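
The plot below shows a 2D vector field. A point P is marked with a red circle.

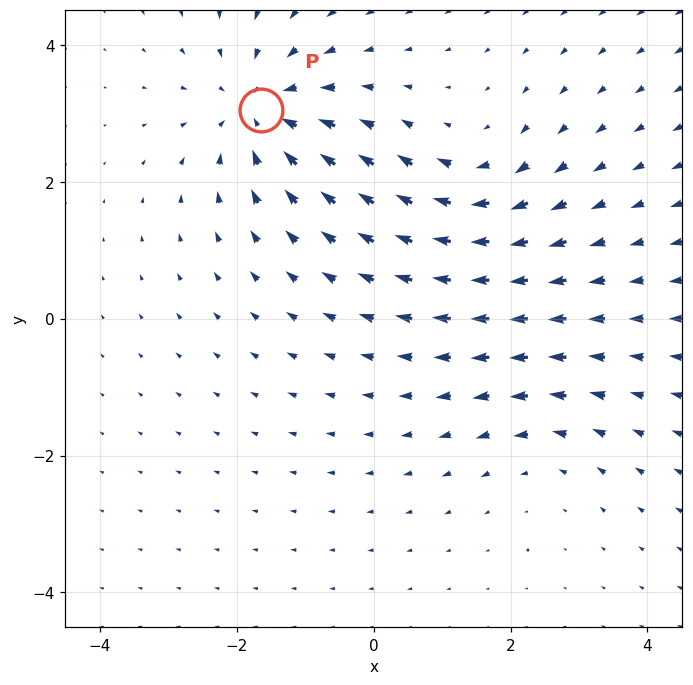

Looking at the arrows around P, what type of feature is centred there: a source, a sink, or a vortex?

At P (-1.6, 3.0) the arrows converge inward. Divergence about -5, curl ≈0 — negative divergence with near-zero curl is a sink.

sink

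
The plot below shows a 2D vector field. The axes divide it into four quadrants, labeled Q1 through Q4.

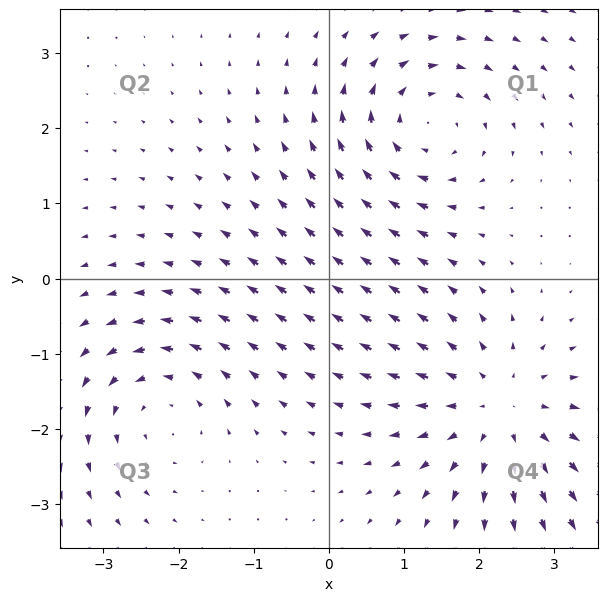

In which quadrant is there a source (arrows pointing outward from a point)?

The source sits at approximately (2.3, -1.7), which lies in quadrant Q4. The divergence there is about +3, positive as expected for a source.

Q4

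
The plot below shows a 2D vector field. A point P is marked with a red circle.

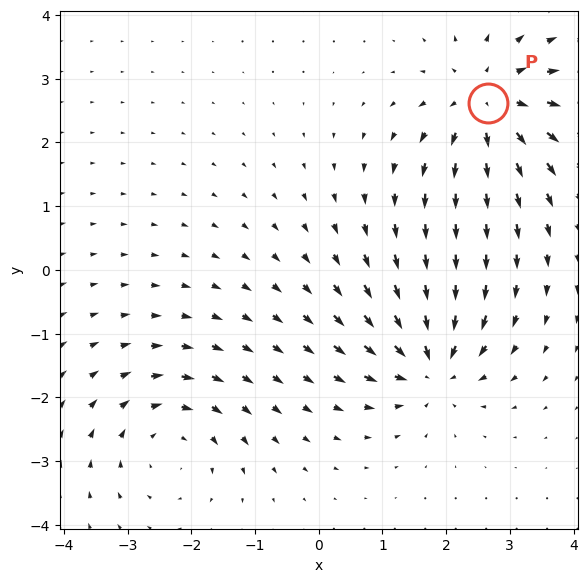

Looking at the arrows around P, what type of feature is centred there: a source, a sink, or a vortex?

At P (2.7, 2.6) the arrows spread outward. Divergence about +6, curl ≈0 — positive divergence with near-zero curl is a source.

source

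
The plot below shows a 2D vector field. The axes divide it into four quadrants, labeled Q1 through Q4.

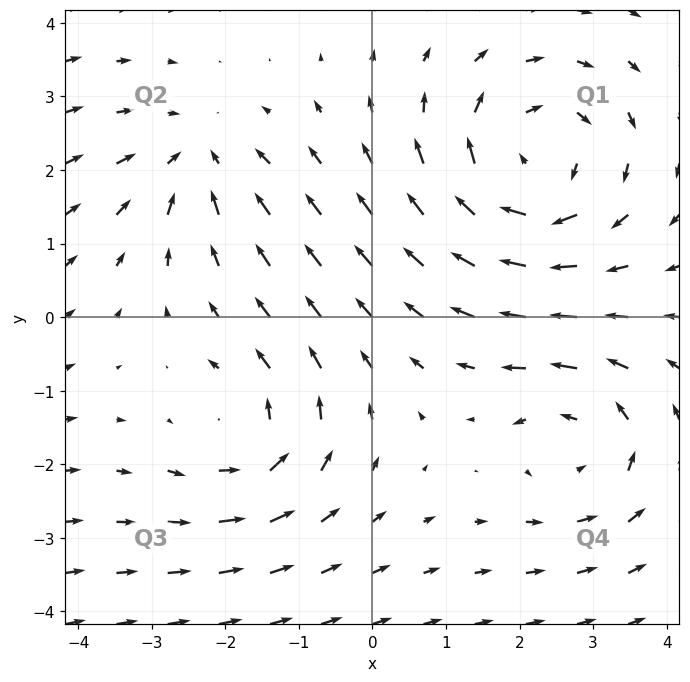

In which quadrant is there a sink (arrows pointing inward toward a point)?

Q2

The sink sits at approximately (-2.4, 2.2), which lies in quadrant Q2. The divergence there is about -3, negative as expected for a sink.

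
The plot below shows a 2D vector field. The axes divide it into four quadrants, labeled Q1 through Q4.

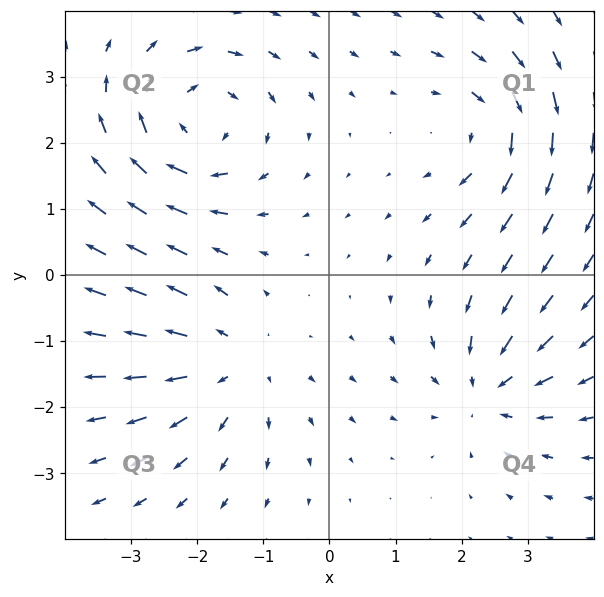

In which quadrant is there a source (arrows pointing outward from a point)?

The source sits at approximately (-1.5, -1.4), which lies in quadrant Q3. The divergence there is about +3, positive as expected for a source.

Q3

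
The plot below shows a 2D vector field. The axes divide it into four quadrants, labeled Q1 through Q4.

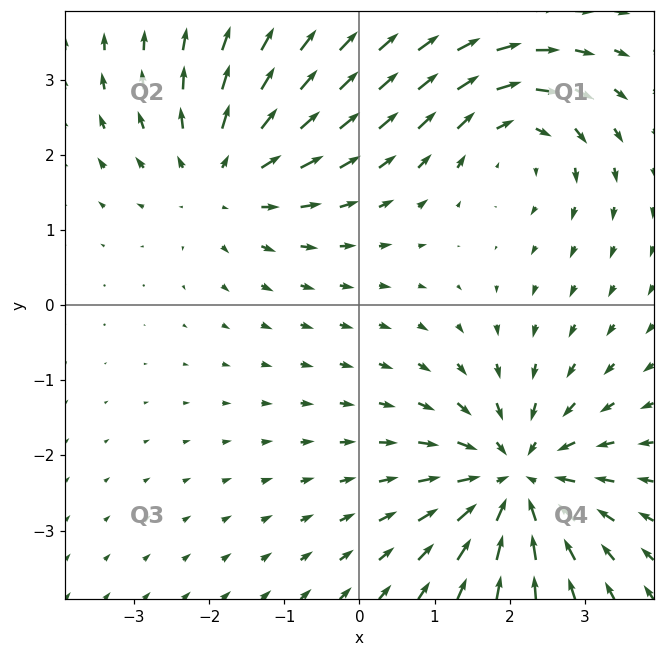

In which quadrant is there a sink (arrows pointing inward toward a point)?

Q4

The sink sits at approximately (2.1, -2.3), which lies in quadrant Q4. The divergence there is about -5, negative as expected for a sink.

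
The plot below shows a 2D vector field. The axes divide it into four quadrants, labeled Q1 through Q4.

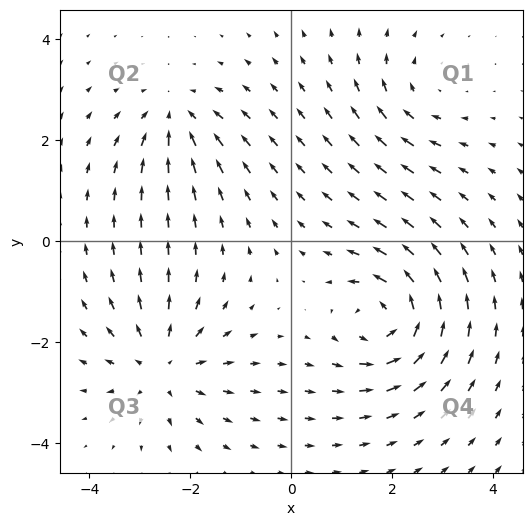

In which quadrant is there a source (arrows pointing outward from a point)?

Q3

The source sits at approximately (-2.6, -2.5), which lies in quadrant Q3. The divergence there is about +4, positive as expected for a source.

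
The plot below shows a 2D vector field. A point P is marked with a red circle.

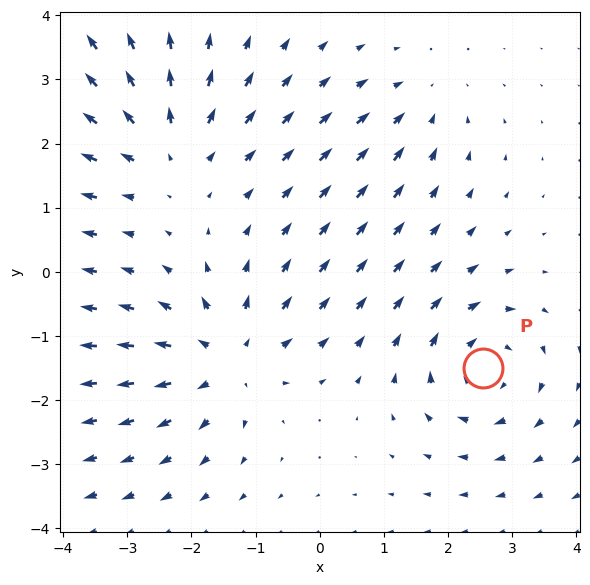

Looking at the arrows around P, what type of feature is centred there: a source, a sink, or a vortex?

At P (2.5, -1.5) the arrows circulate clockwise. Divergence ≈0, curl about -5 — near-zero divergence with nonzero curl is a vortex.

vortex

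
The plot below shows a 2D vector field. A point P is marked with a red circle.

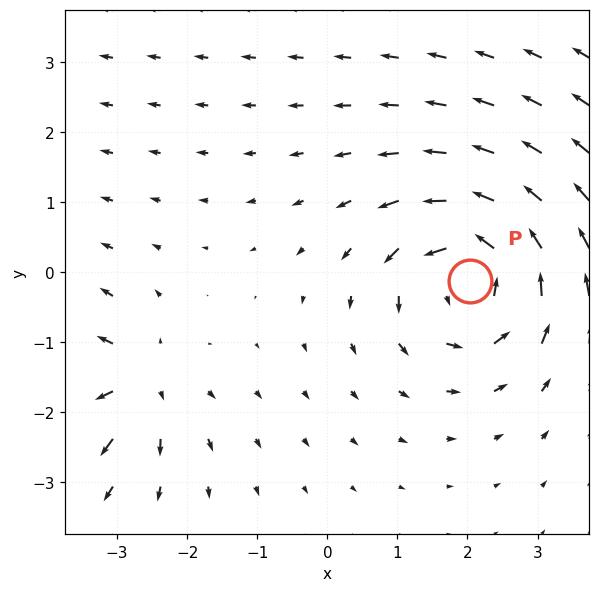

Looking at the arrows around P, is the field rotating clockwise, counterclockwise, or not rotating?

counterclockwise

Near P at (2.0, -0.1) the arrows circulate counterclockwise. The curl (z-component) there is about +6; positive curl means counterclockwise rotation.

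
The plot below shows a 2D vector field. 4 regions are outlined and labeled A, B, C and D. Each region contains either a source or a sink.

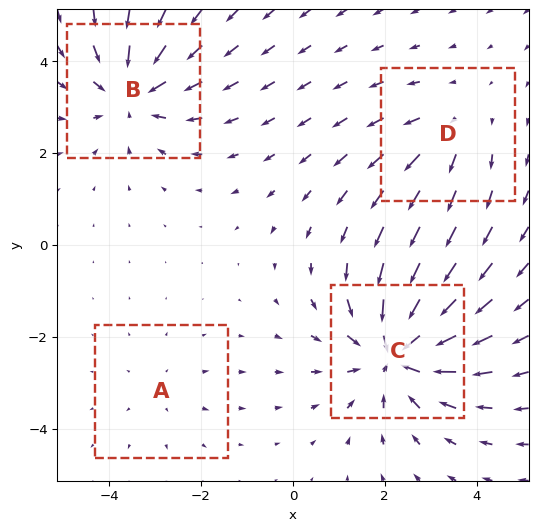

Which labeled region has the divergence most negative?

C

Divergence at each region's feature centre — A: about +2, B: about -5, C: about -6, D: about +3. Region C is most negative.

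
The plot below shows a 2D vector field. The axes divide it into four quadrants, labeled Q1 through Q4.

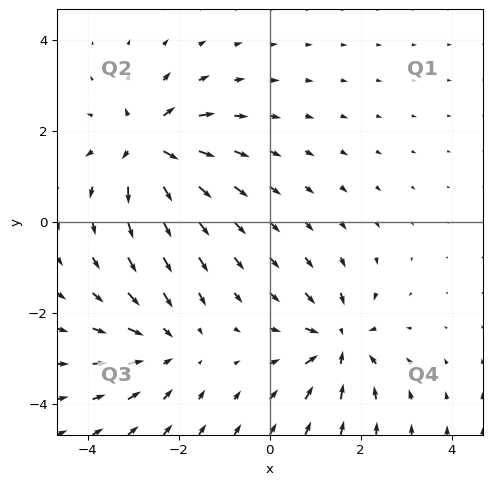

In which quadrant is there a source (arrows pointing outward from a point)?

The source sits at approximately (-2.7, 1.7), which lies in quadrant Q2. The divergence there is about +6, positive as expected for a source.

Q2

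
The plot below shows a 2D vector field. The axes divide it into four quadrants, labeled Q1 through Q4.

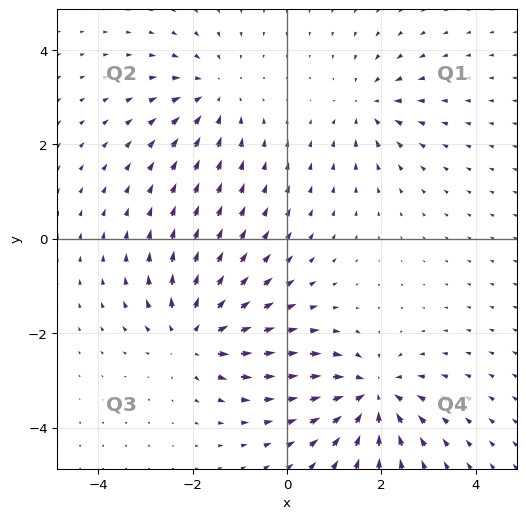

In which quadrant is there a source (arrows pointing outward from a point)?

Q3

The source sits at approximately (-2.0, -2.1), which lies in quadrant Q3. The divergence there is about +5, positive as expected for a source.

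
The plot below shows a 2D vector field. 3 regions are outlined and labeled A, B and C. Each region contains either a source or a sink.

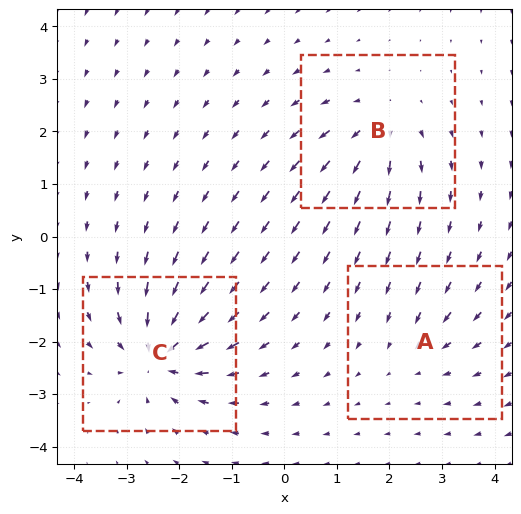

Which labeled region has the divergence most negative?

Divergence at each region's feature centre — A: about -2, B: about +4, C: about -6. Region C is most negative.

C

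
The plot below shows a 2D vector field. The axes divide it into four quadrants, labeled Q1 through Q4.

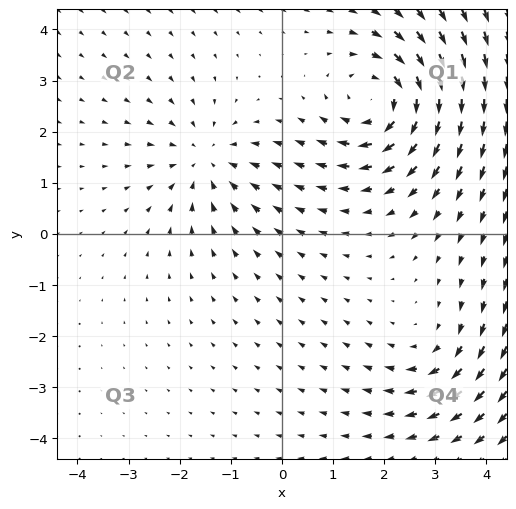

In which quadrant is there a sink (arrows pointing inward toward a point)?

Q2

The sink sits at approximately (-1.5, 1.4), which lies in quadrant Q2. The divergence there is about -3, negative as expected for a sink.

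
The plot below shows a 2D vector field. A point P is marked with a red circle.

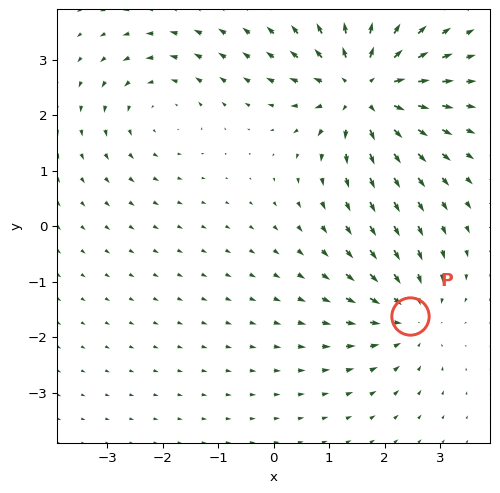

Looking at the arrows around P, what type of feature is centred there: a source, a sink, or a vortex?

At P (2.5, -1.6) the arrows converge inward. Divergence about -3, curl ≈0 — negative divergence with near-zero curl is a sink.

sink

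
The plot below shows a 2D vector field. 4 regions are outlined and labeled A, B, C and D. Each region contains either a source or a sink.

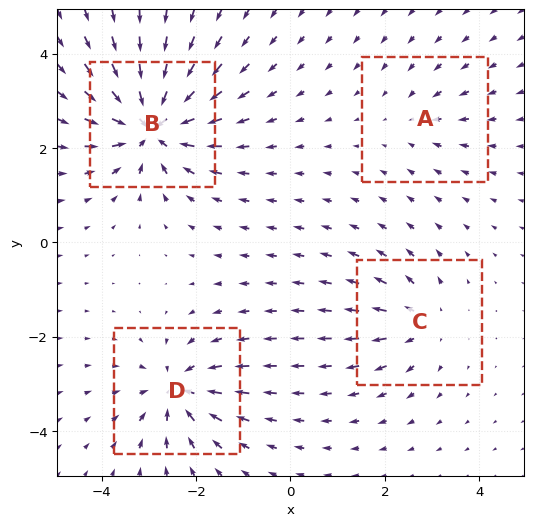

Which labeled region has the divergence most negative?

Divergence at each region's feature centre — A: about -2, B: about -9, C: about +4, D: about -6. Region B is most negative.

B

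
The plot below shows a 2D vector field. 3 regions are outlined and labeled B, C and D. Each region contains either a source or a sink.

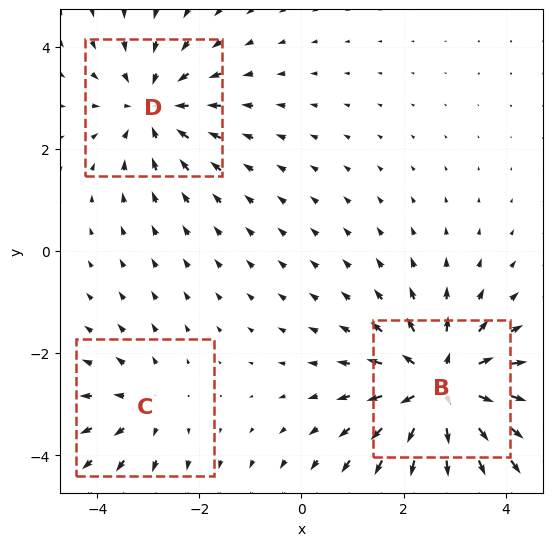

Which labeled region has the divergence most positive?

Divergence at each region's feature centre — B: about +5, C: about +2, D: about -3. Region B is most positive.

B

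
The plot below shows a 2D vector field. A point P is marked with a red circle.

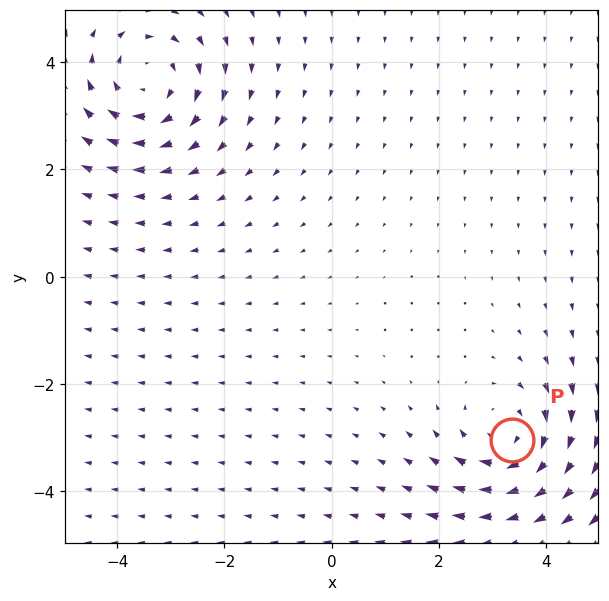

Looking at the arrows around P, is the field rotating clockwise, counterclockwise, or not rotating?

clockwise

Near P at (3.4, -3.0) the arrows circulate clockwise. The curl (z-component) there is about -4; negative curl means clockwise rotation.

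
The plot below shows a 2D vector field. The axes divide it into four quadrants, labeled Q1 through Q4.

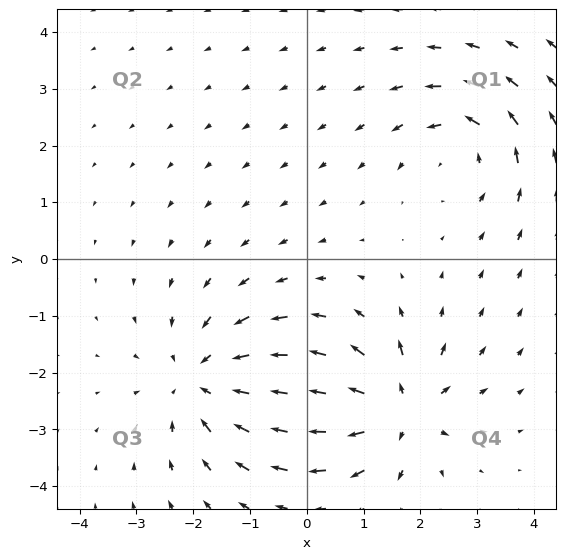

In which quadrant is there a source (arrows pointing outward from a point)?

Q4

The source sits at approximately (1.6, -2.6), which lies in quadrant Q4. The divergence there is about +5, positive as expected for a source.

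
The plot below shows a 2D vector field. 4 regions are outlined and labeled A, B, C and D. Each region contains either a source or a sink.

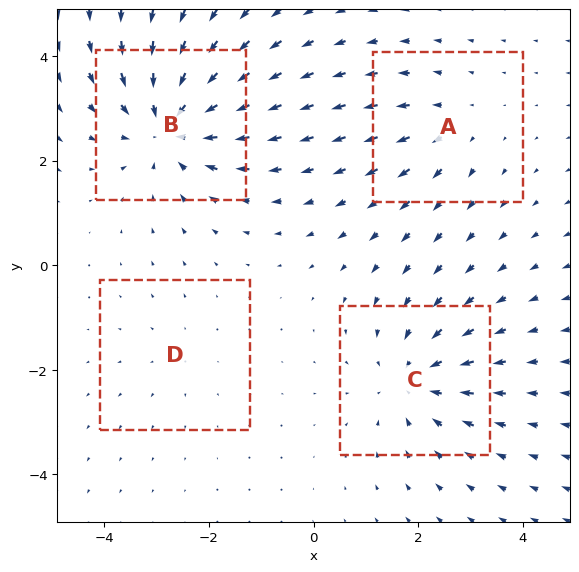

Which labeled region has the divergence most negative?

Divergence at each region's feature centre — A: about +3, B: about -6, C: about -4, D: about +2. Region B is most negative.

B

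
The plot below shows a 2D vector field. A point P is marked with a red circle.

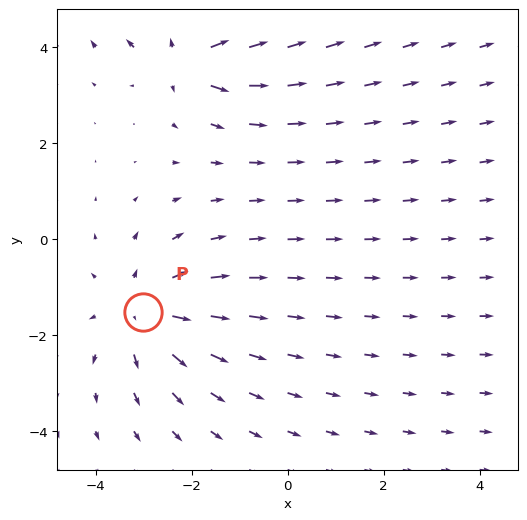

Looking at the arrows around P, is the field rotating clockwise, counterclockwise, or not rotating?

not rotating

Near P at (-3.0, -1.5) the arrows show no circulation. The curl there is ≈0.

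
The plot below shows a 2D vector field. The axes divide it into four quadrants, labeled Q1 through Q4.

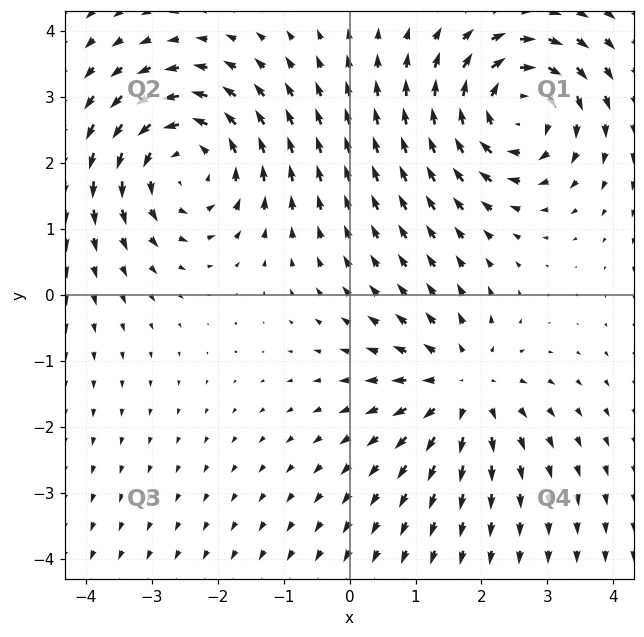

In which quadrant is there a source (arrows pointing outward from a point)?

Q4

The source sits at approximately (1.7, -1.4), which lies in quadrant Q4. The divergence there is about +4, positive as expected for a source.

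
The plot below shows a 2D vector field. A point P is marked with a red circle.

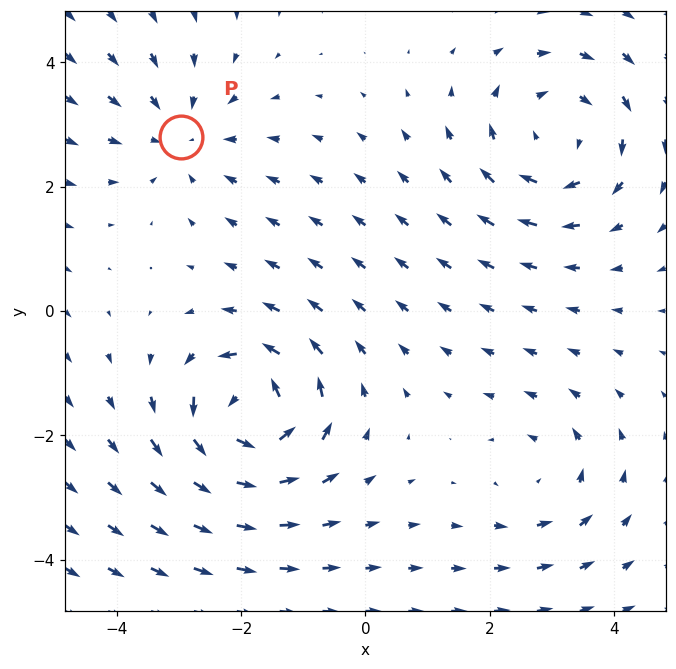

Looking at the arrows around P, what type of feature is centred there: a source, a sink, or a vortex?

At P (-3.0, 2.8) the arrows converge inward. Divergence about -3, curl ≈0 — negative divergence with near-zero curl is a sink.

sink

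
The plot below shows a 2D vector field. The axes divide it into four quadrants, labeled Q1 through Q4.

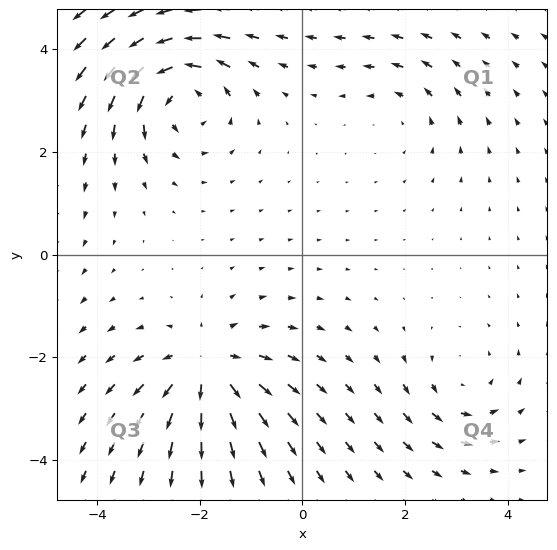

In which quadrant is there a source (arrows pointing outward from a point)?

The source sits at approximately (-1.9, -2.2), which lies in quadrant Q3. The divergence there is about +5, positive as expected for a source.

Q3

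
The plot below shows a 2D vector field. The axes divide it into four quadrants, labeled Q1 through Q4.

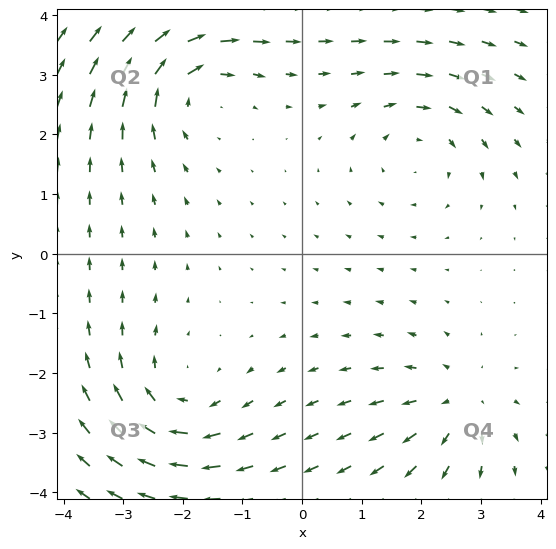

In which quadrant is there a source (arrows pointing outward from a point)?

The source sits at approximately (2.6, -2.5), which lies in quadrant Q4. The divergence there is about +4, positive as expected for a source.

Q4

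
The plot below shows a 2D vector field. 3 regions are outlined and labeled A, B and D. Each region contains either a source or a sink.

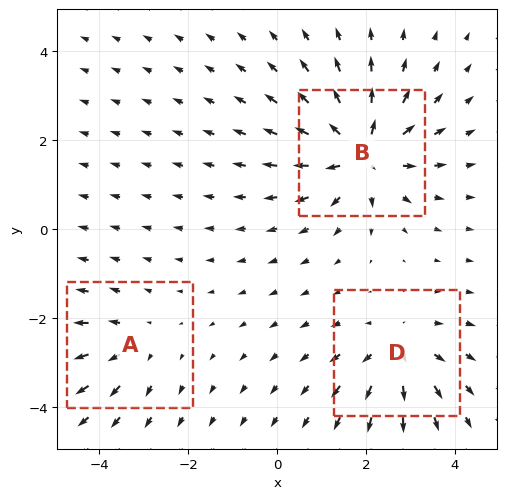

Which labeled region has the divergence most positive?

B

Divergence at each region's feature centre — A: about +2, B: about +5, D: about +3. Region B is most positive.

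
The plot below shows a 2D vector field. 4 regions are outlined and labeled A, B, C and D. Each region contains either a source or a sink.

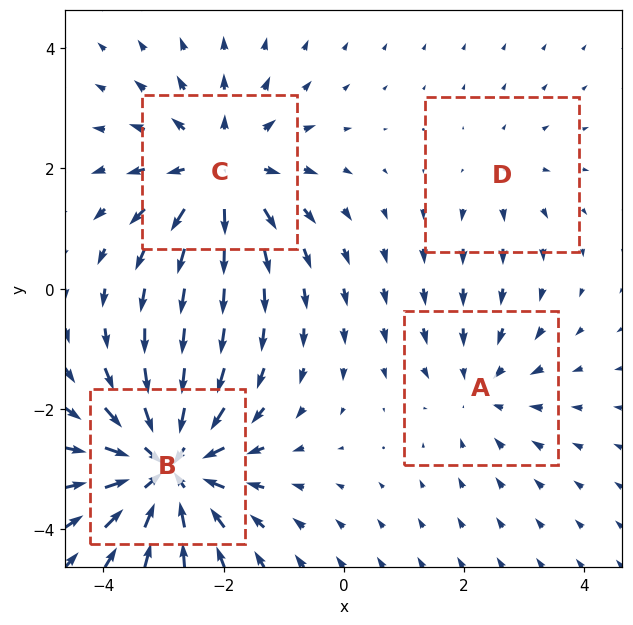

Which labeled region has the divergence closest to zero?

Divergence at each region's feature centre — A: about -3, B: about -6, C: about +5, D: about +2. Region D is closest to zero.

D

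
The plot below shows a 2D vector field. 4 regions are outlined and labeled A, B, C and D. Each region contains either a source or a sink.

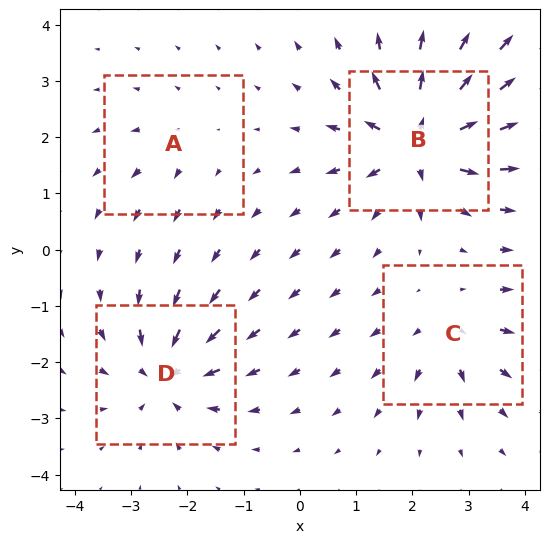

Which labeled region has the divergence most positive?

B

Divergence at each region's feature centre — A: about +2, B: about +9, C: about +4, D: about -6. Region B is most positive.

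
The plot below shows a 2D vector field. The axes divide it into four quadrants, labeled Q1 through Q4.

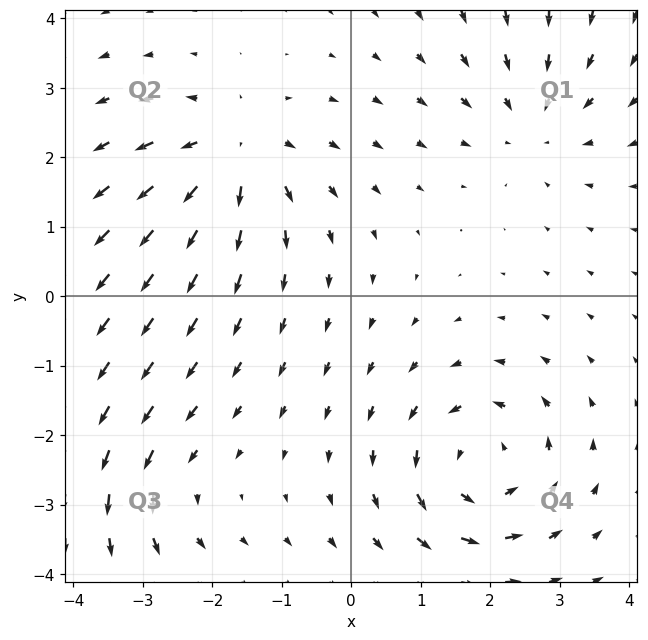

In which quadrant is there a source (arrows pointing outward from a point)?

The source sits at approximately (-1.7, 2.1), which lies in quadrant Q2. The divergence there is about +4, positive as expected for a source.

Q2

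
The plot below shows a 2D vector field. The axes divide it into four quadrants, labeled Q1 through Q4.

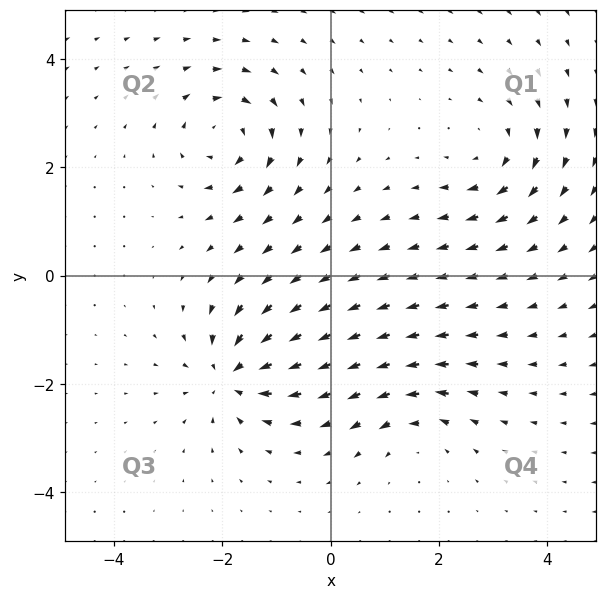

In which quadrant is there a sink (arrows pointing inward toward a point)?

Q3

The sink sits at approximately (-1.8, -1.8), which lies in quadrant Q3. The divergence there is about -7, negative as expected for a sink.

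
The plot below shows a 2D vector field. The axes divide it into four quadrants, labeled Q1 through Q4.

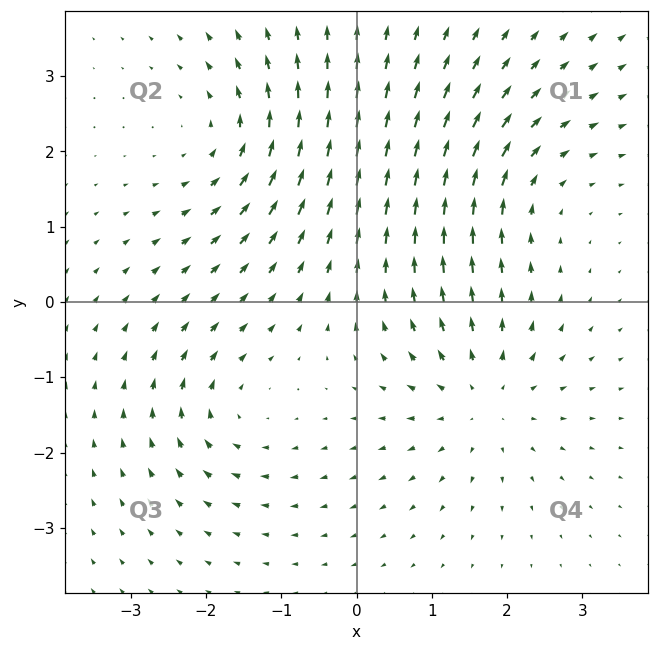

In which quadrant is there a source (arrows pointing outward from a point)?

Q4

The source sits at approximately (1.7, -1.3), which lies in quadrant Q4. The divergence there is about +4, positive as expected for a source.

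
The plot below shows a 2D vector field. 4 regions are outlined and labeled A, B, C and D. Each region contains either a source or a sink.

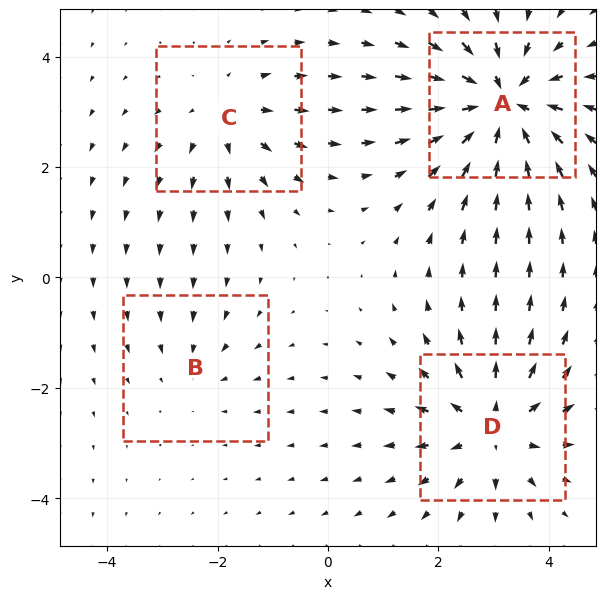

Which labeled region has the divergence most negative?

Divergence at each region's feature centre — A: about -7, B: about -2, C: about +3, D: about +5. Region A is most negative.

A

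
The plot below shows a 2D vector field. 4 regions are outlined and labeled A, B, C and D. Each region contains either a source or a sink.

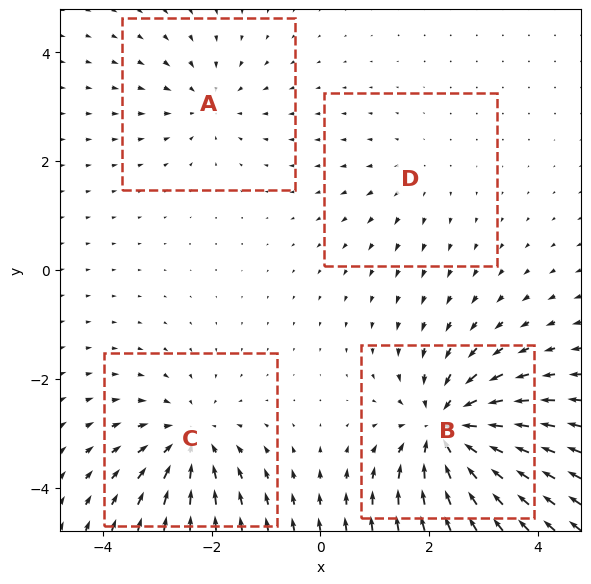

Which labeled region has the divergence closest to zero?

D

Divergence at each region's feature centre — A: about -3, B: about -8, C: about -5, D: about +2. Region D is closest to zero.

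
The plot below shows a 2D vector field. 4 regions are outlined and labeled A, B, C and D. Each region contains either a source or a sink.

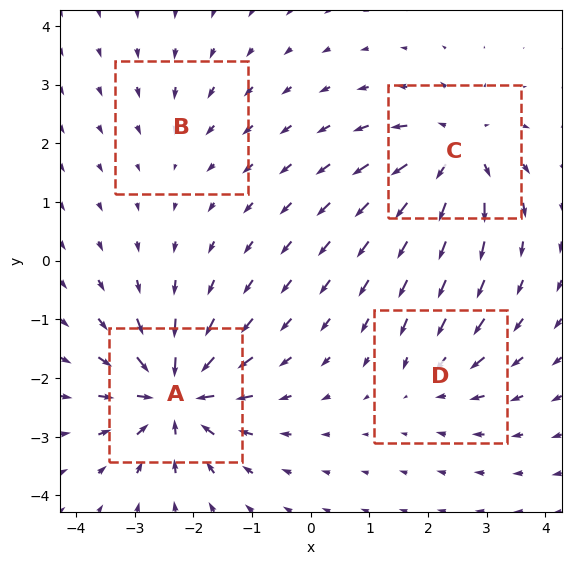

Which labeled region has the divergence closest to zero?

Divergence at each region's feature centre — A: about -9, B: about -2, C: about +7, D: about -4. Region B is closest to zero.

B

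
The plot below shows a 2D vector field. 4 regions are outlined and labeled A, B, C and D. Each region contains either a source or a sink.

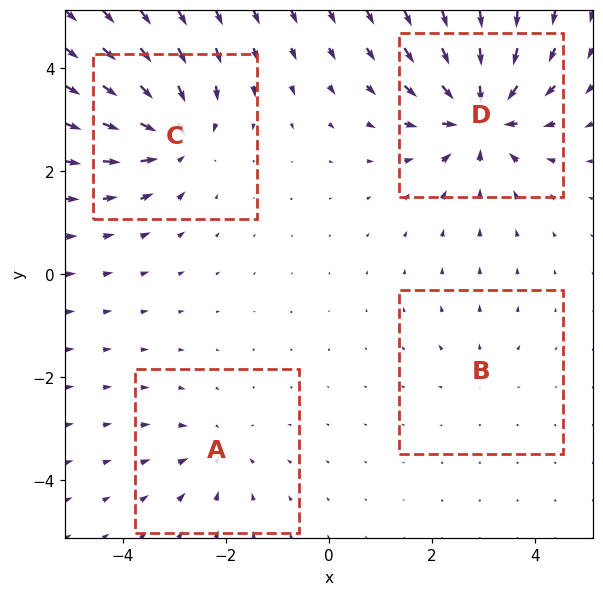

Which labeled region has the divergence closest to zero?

B

Divergence at each region's feature centre — A: about -4, B: about +2, C: about -6, D: about -8. Region B is closest to zero.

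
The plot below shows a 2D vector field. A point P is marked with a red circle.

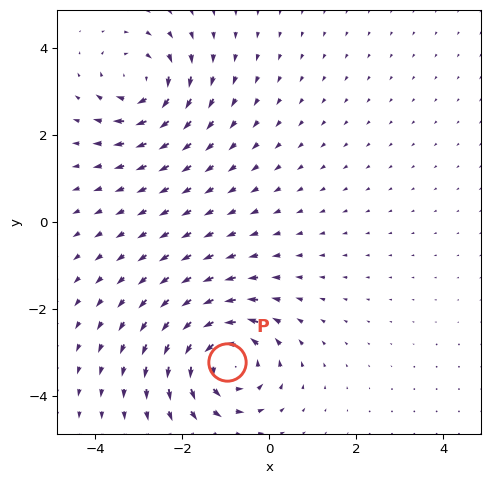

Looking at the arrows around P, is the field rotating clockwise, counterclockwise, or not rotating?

Near P at (-1.0, -3.2) the arrows circulate counterclockwise. The curl (z-component) there is about +5; positive curl means counterclockwise rotation.

counterclockwise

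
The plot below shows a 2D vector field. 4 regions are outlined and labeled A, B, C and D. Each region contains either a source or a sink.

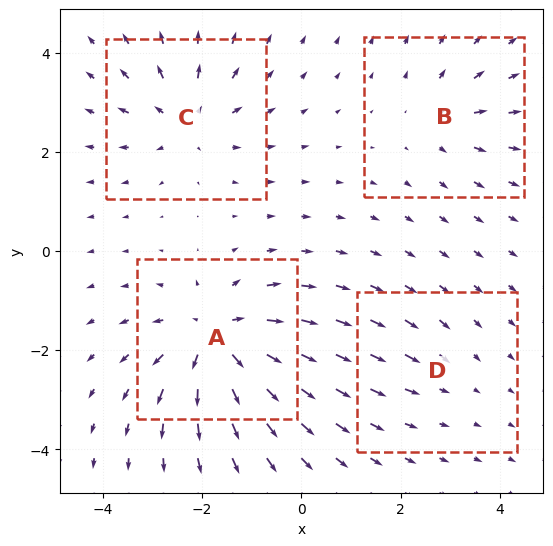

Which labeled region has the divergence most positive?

Divergence at each region's feature centre — A: about +8, B: about +3, C: about +5, D: about -2. Region A is most positive.

A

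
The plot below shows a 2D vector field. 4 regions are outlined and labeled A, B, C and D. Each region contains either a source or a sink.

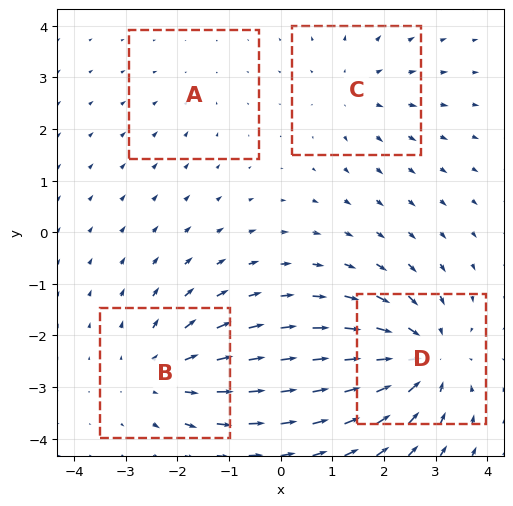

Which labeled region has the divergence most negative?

Divergence at each region's feature centre — A: about -2, B: about +4, C: about +3, D: about -6. Region D is most negative.

D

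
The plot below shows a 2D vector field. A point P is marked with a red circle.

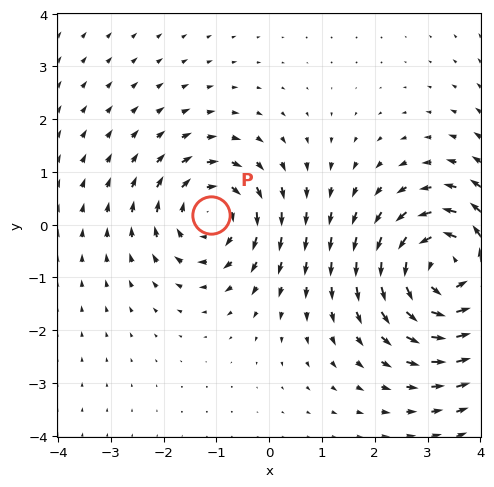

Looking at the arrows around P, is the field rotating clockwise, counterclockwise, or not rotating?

Near P at (-1.1, 0.2) the arrows circulate clockwise. The curl (z-component) there is about -3; negative curl means clockwise rotation.

clockwise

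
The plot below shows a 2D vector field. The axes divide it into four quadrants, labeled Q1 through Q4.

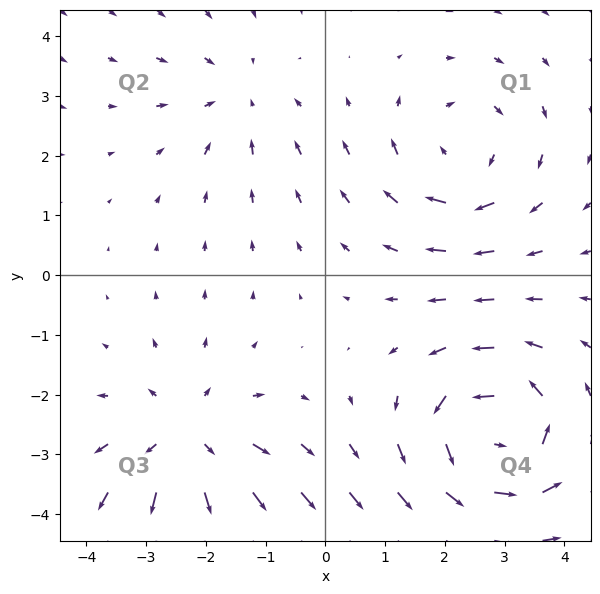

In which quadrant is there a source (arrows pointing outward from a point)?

The source sits at approximately (-2.3, -2.8), which lies in quadrant Q3. The divergence there is about +4, positive as expected for a source.

Q3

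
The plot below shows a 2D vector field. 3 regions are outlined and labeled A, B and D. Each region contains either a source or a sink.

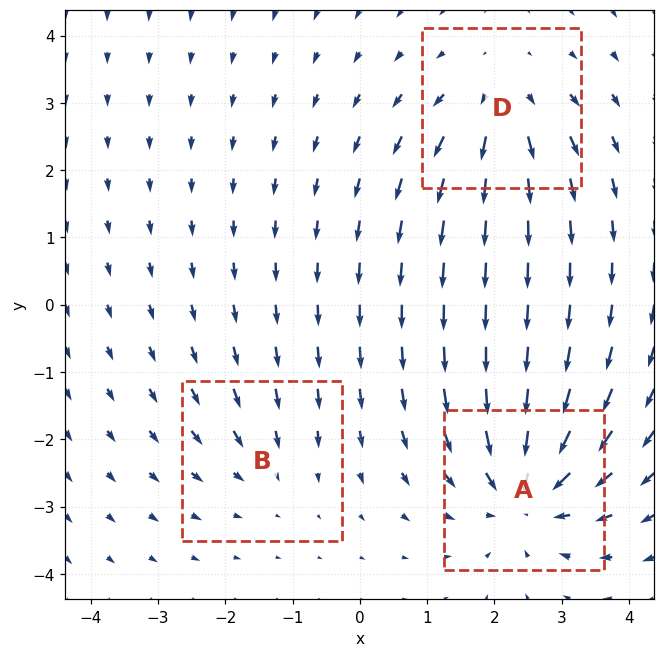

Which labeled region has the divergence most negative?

A

Divergence at each region's feature centre — A: about -5, B: about -2, D: about +3. Region A is most negative.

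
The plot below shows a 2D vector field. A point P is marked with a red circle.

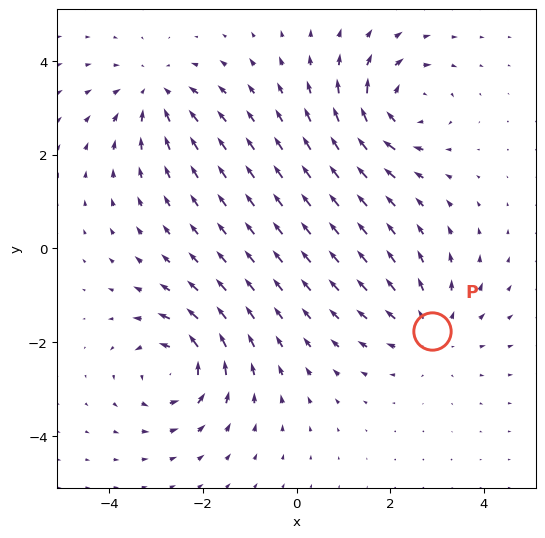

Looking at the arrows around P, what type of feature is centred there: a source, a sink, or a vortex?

At P (2.9, -1.8) the arrows spread outward. Divergence about +3, curl ≈0 — positive divergence with near-zero curl is a source.

source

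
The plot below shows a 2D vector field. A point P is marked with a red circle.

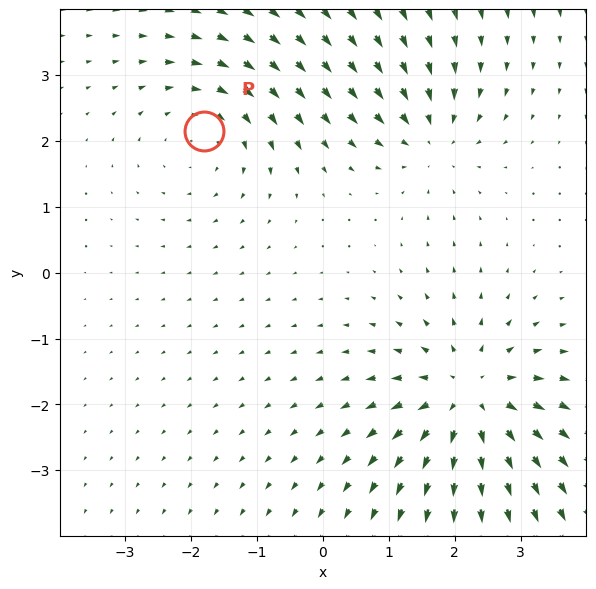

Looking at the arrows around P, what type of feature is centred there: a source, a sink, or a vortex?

At P (-1.8, 2.1) the arrows circulate clockwise. Divergence ≈0, curl about -3 — near-zero divergence with nonzero curl is a vortex.

vortex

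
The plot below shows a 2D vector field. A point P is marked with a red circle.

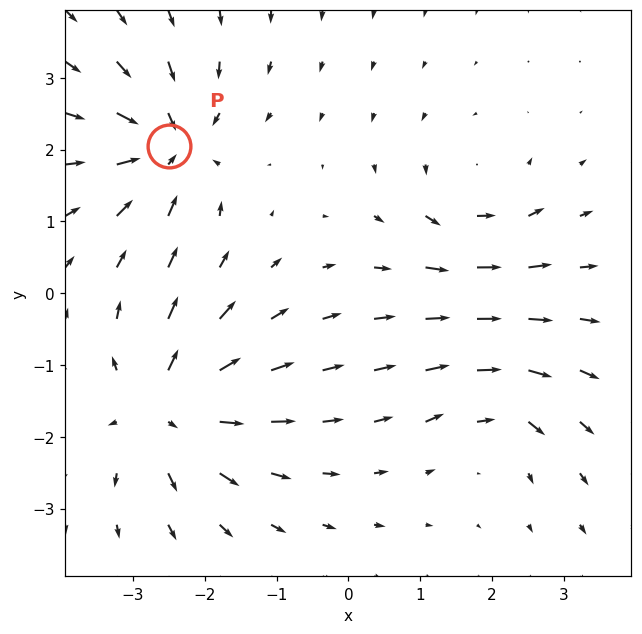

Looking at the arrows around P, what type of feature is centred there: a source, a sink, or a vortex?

At P (-2.5, 2.0) the arrows converge inward. Divergence about -6, curl ≈0 — negative divergence with near-zero curl is a sink.

sink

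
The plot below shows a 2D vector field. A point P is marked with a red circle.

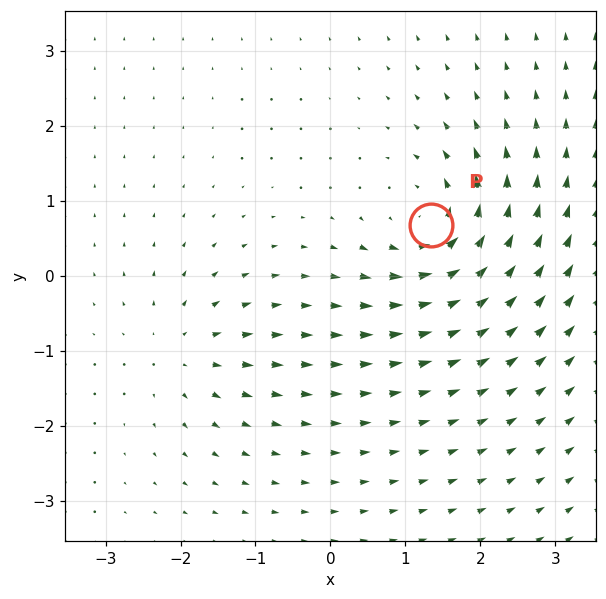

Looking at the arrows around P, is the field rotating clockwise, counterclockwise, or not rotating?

counterclockwise

Near P at (1.3, 0.7) the arrows circulate counterclockwise. The curl (z-component) there is about +6; positive curl means counterclockwise rotation.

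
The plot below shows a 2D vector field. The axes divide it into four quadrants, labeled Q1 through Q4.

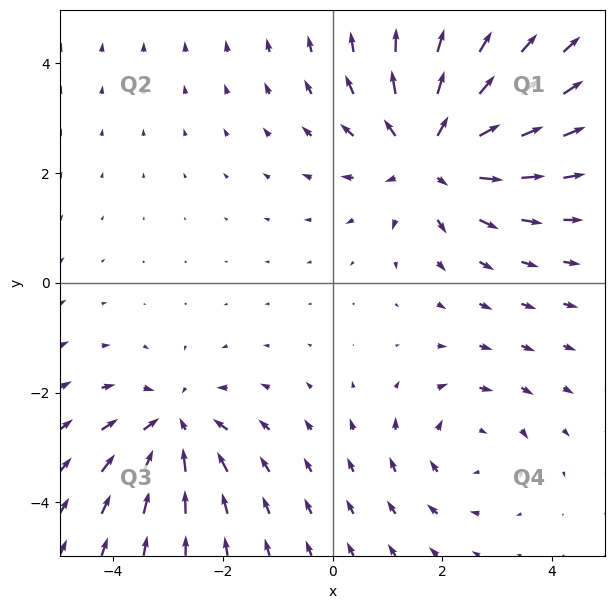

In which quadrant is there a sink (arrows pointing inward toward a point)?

The sink sits at approximately (-2.9, -2.6), which lies in quadrant Q3. The divergence there is about -4, negative as expected for a sink.

Q3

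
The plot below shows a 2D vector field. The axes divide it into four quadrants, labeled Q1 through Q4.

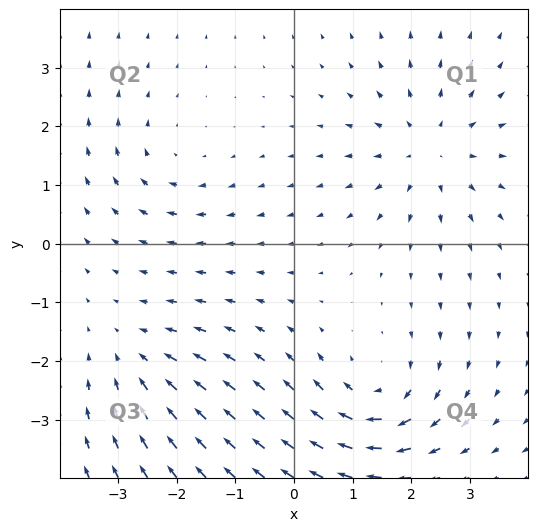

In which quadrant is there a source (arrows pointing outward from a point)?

The source sits at approximately (2.3, 1.6), which lies in quadrant Q1. The divergence there is about +4, positive as expected for a source.

Q1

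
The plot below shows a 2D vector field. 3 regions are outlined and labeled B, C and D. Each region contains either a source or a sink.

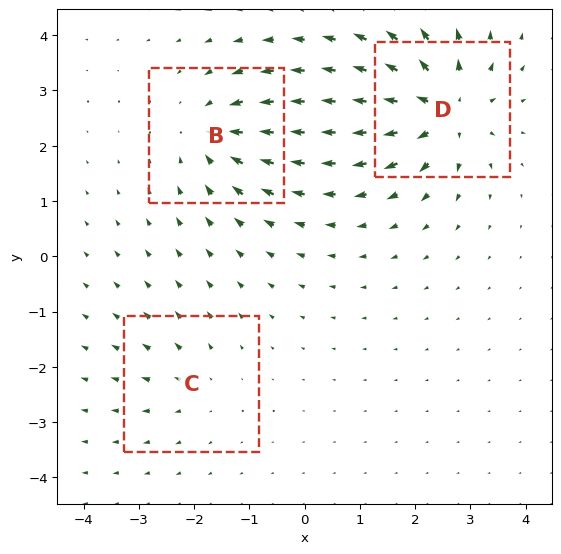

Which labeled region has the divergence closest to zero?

C

Divergence at each region's feature centre — B: about -4, C: about +2, D: about +6. Region C is closest to zero.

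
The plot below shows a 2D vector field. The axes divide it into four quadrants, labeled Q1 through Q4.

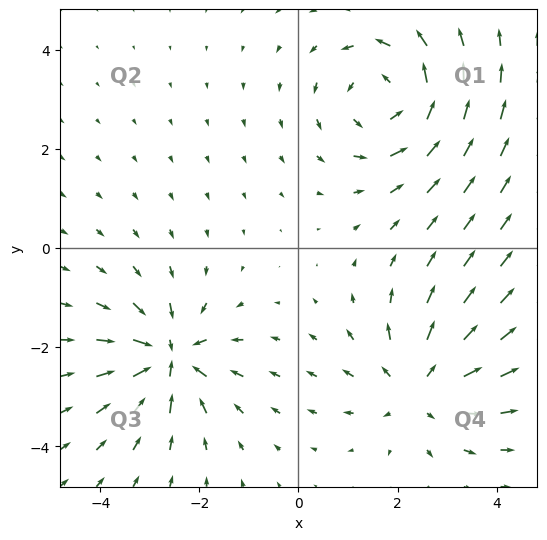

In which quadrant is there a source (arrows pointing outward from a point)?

Q4

The source sits at approximately (2.4, -2.8), which lies in quadrant Q4. The divergence there is about +4, positive as expected for a source.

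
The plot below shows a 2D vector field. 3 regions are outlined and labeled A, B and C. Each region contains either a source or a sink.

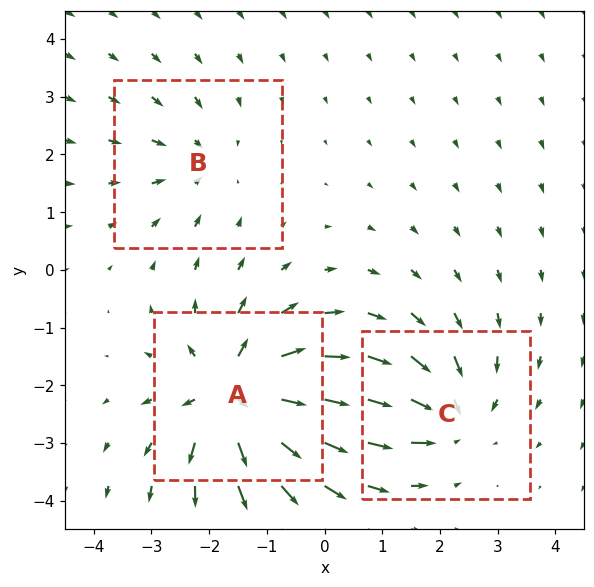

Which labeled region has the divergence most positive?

Divergence at each region's feature centre — A: about +5, B: about -2, C: about -4. Region A is most positive.

A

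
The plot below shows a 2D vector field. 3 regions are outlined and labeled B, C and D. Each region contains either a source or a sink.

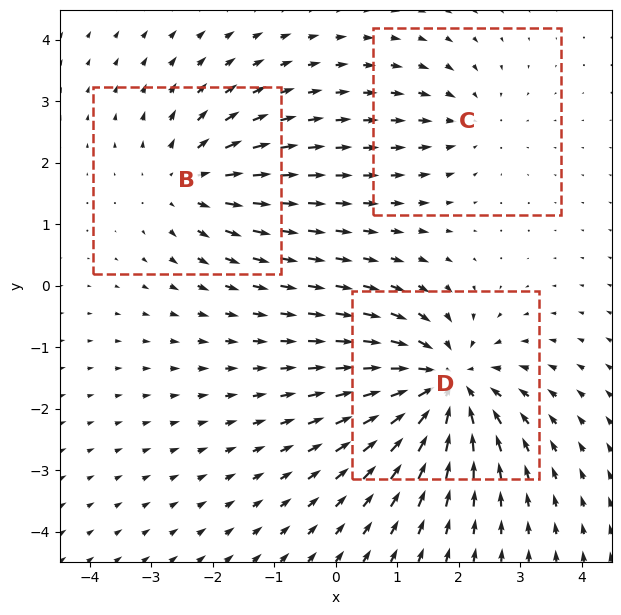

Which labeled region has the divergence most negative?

Divergence at each region's feature centre — B: about +3, C: about -2, D: about -5. Region D is most negative.

D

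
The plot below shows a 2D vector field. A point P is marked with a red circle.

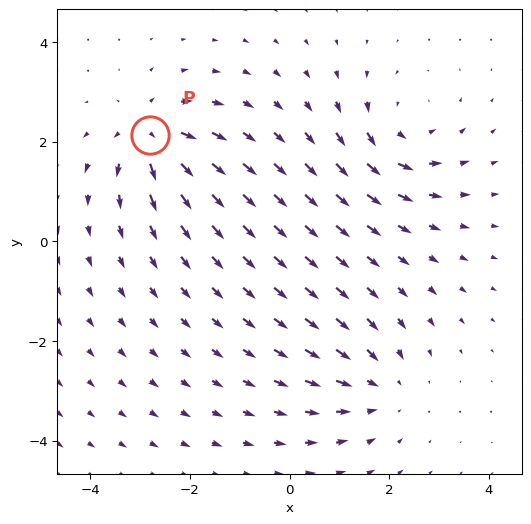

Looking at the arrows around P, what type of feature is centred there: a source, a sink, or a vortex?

source

At P (-2.8, 2.1) the arrows spread outward. Divergence about +5, curl ≈0 — positive divergence with near-zero curl is a source.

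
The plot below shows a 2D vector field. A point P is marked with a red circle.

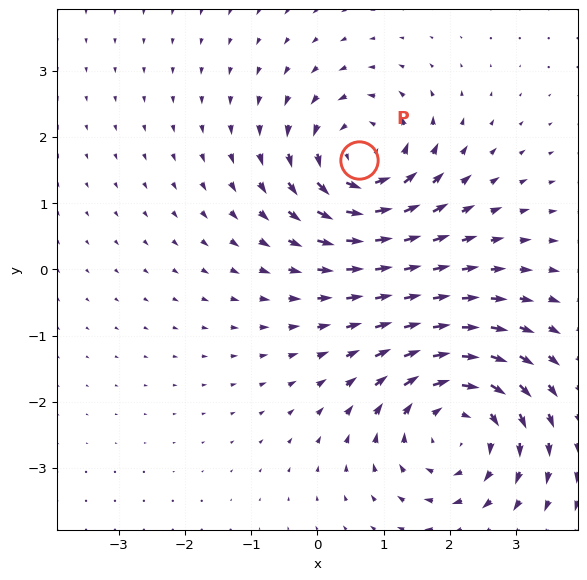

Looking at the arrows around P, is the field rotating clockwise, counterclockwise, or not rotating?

counterclockwise

Near P at (0.6, 1.7) the arrows circulate counterclockwise. The curl (z-component) there is about +5; positive curl means counterclockwise rotation.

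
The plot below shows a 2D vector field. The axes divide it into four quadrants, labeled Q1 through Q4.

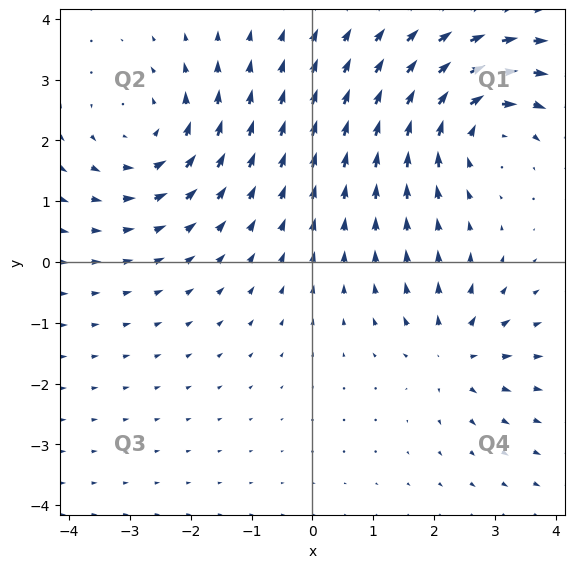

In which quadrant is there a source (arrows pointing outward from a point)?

The source sits at approximately (2.3, -1.5), which lies in quadrant Q4. The divergence there is about +4, positive as expected for a source.

Q4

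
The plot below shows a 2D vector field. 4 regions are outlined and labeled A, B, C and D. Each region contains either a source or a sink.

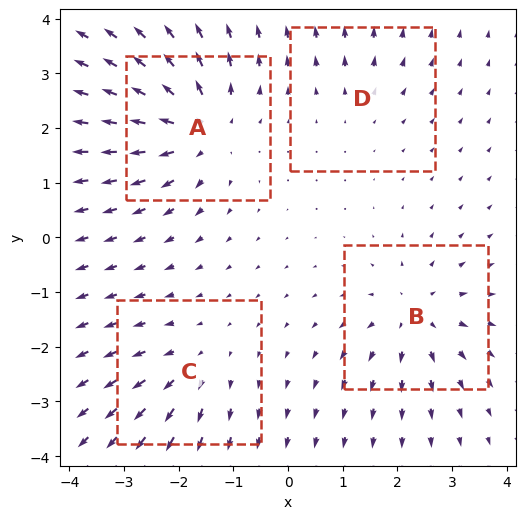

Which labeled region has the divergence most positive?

A

Divergence at each region's feature centre — A: about +7, B: about +5, C: about +4, D: about +2. Region A is most positive.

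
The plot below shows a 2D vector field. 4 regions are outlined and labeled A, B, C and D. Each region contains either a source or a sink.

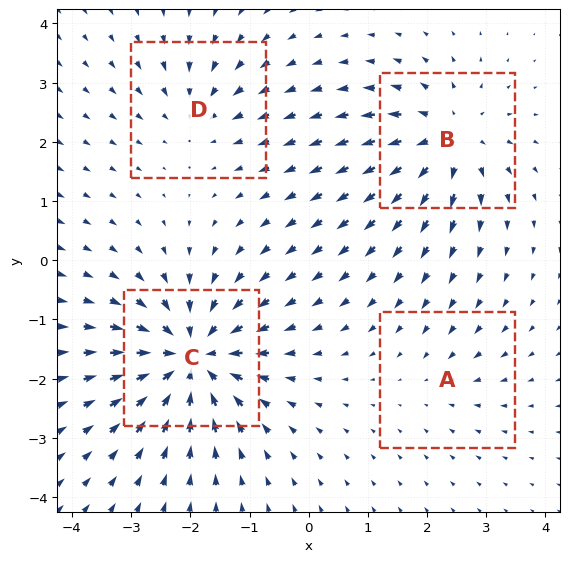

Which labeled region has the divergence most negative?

C

Divergence at each region's feature centre — A: about -2, B: about +6, C: about -8, D: about -4. Region C is most negative.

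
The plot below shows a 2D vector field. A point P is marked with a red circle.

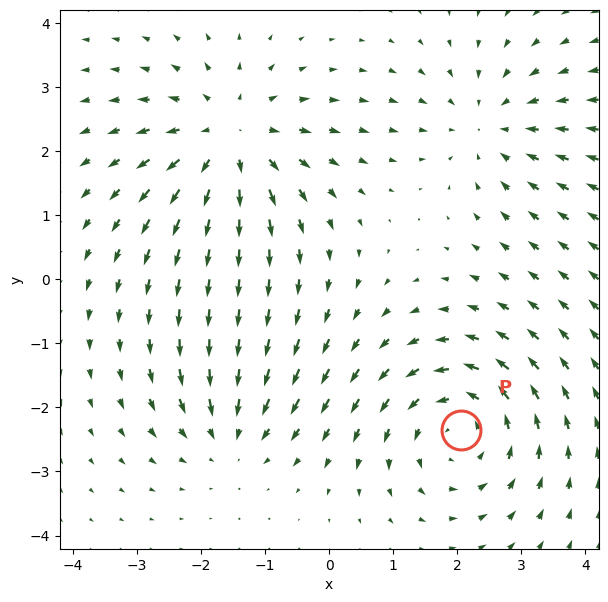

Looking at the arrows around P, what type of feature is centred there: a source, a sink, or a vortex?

vortex

At P (2.1, -2.4) the arrows circulate counterclockwise. Divergence ≈0, curl about +4 — near-zero divergence with nonzero curl is a vortex.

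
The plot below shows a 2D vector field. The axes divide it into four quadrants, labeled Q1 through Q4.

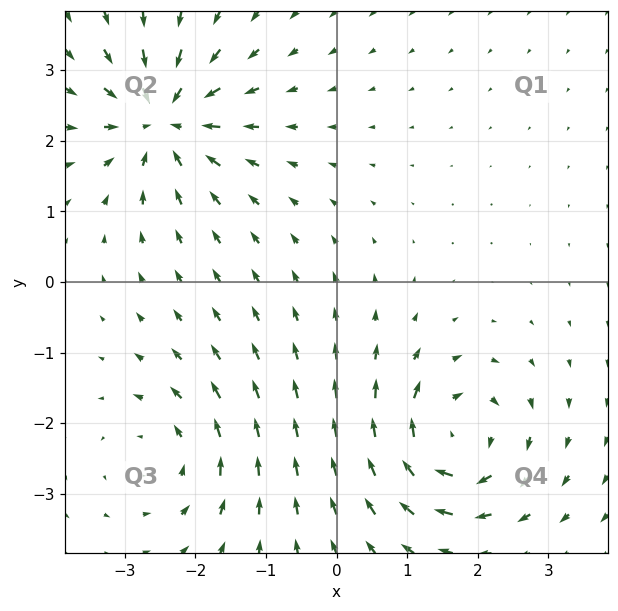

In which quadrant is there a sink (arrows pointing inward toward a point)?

Q2

The sink sits at approximately (-2.5, 2.3), which lies in quadrant Q2. The divergence there is about -6, negative as expected for a sink.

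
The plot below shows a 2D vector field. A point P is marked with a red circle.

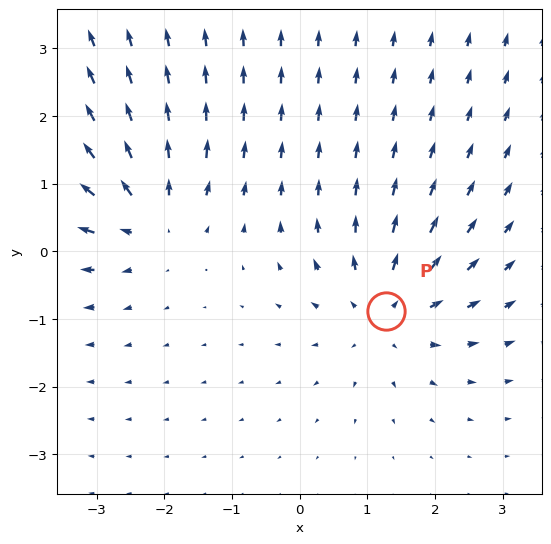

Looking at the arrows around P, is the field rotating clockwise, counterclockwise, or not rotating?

Near P at (1.3, -0.9) the arrows show no circulation. The curl there is ≈0.

not rotating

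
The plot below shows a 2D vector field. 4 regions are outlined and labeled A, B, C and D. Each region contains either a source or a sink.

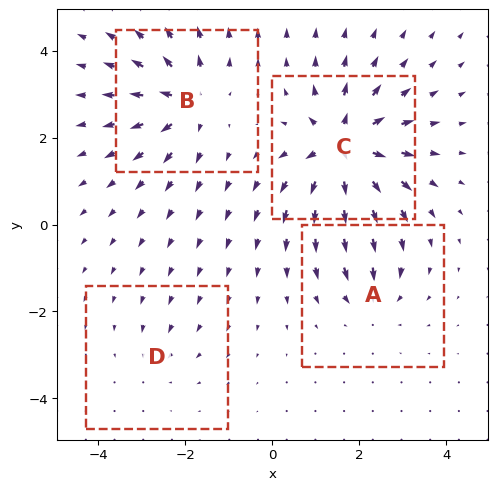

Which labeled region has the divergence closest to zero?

D

Divergence at each region's feature centre — A: about -4, B: about +6, C: about +9, D: about -2. Region D is closest to zero.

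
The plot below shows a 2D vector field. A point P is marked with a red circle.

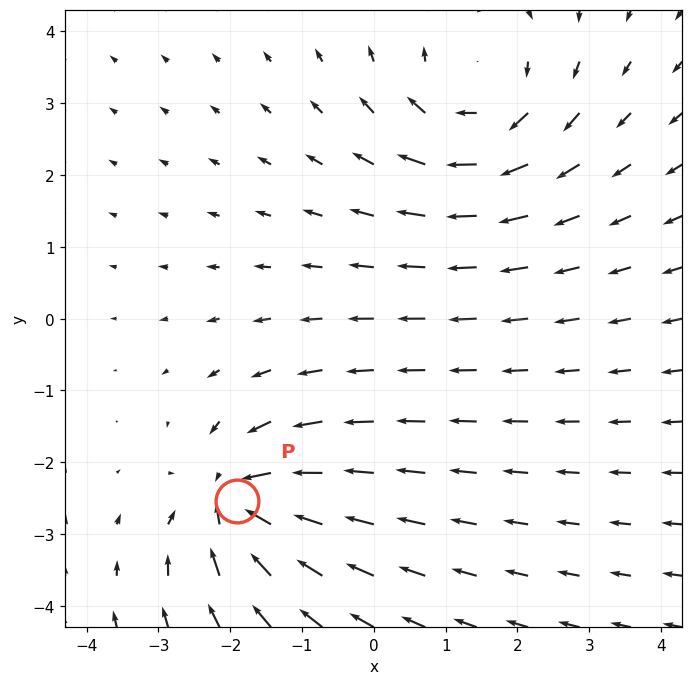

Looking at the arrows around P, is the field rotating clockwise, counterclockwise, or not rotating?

not rotating

Near P at (-1.9, -2.5) the arrows show no circulation. The curl there is ≈0.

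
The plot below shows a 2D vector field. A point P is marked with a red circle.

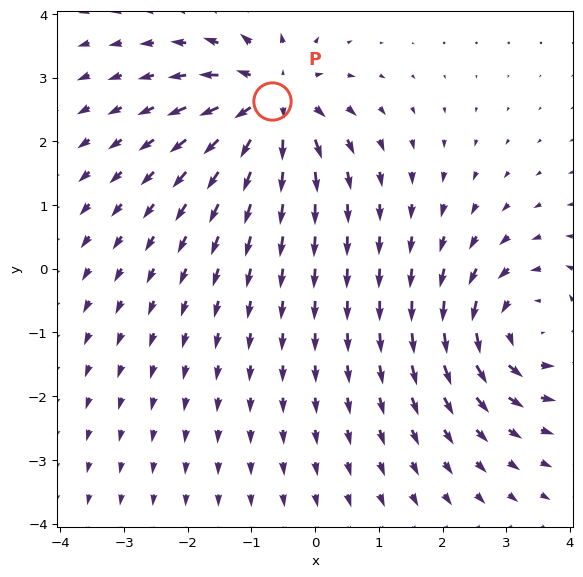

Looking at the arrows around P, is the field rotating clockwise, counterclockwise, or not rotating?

not rotating

Near P at (-0.7, 2.6) the arrows show no circulation. The curl there is ≈0.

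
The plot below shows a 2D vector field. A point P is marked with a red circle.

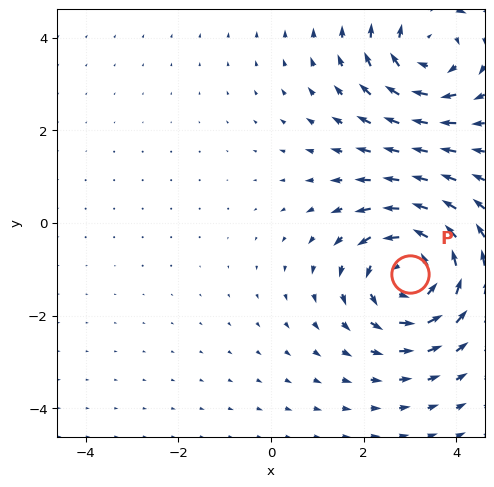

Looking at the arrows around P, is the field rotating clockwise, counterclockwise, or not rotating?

Near P at (3.0, -1.1) the arrows circulate counterclockwise. The curl (z-component) there is about +4; positive curl means counterclockwise rotation.

counterclockwise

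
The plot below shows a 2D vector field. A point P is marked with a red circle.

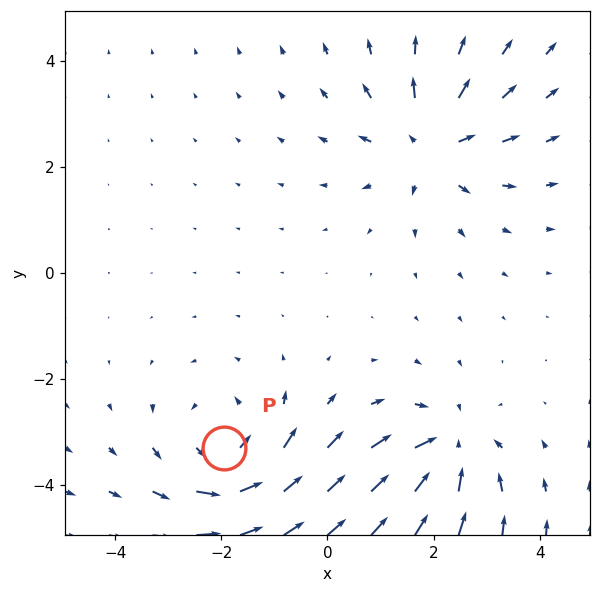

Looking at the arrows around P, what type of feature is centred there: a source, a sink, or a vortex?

vortex

At P (-1.9, -3.3) the arrows circulate counterclockwise. Divergence ≈0, curl about +4 — near-zero divergence with nonzero curl is a vortex.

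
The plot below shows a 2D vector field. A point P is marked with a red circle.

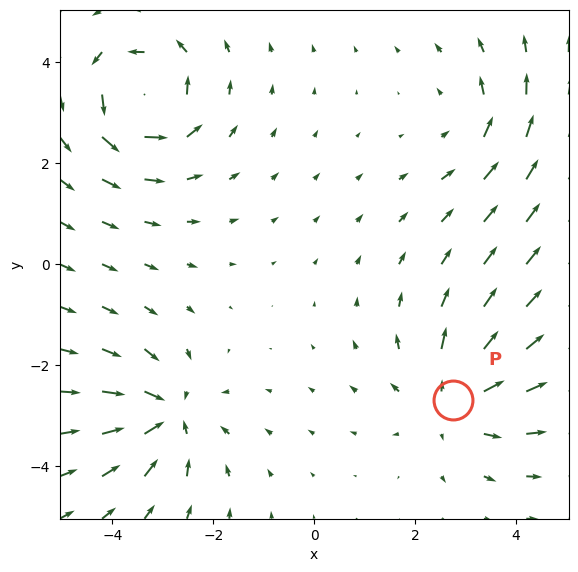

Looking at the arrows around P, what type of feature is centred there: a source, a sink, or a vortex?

source

At P (2.7, -2.7) the arrows spread outward. Divergence about +4, curl ≈0 — positive divergence with near-zero curl is a source.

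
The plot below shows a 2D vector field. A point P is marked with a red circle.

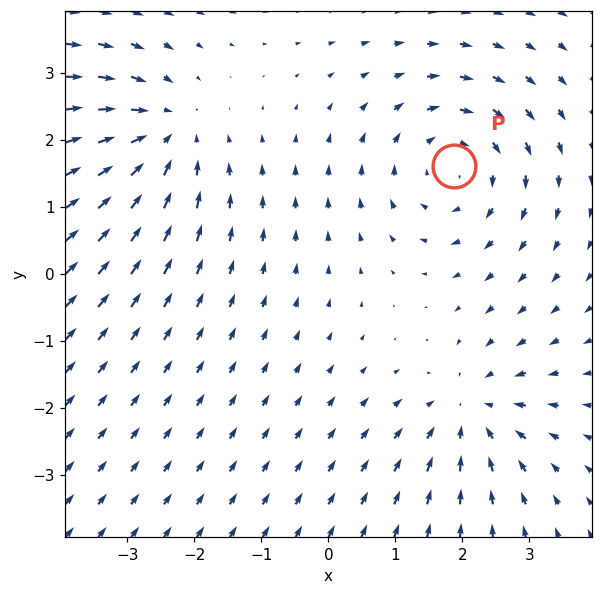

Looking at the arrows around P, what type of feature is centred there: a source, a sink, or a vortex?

vortex

At P (1.9, 1.6) the arrows circulate clockwise. Divergence ≈0, curl about -4 — near-zero divergence with nonzero curl is a vortex.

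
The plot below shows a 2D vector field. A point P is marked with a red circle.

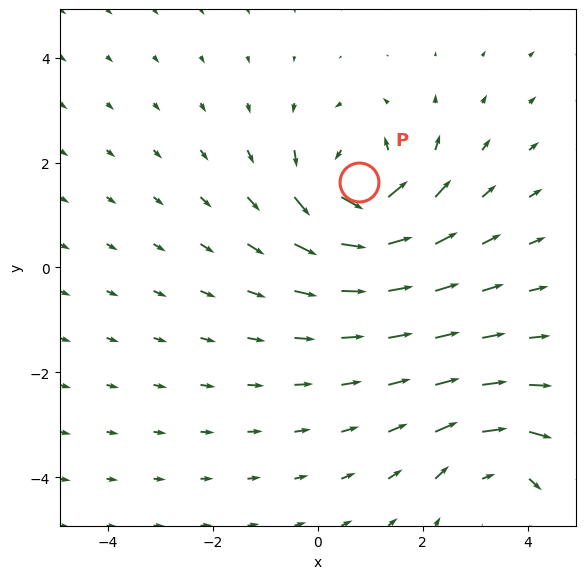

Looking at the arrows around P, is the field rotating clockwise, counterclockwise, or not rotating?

Near P at (0.8, 1.6) the arrows circulate counterclockwise. The curl (z-component) there is about +5; positive curl means counterclockwise rotation.

counterclockwise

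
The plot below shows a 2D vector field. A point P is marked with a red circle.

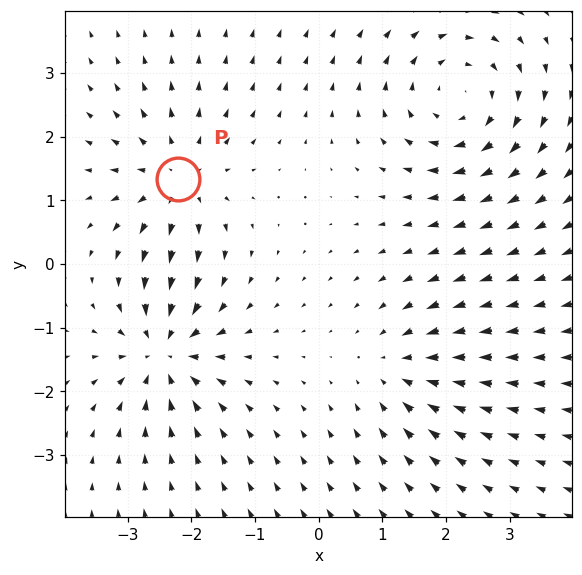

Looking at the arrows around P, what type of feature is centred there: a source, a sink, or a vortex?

source

At P (-2.2, 1.3) the arrows spread outward. Divergence about +4, curl ≈0 — positive divergence with near-zero curl is a source.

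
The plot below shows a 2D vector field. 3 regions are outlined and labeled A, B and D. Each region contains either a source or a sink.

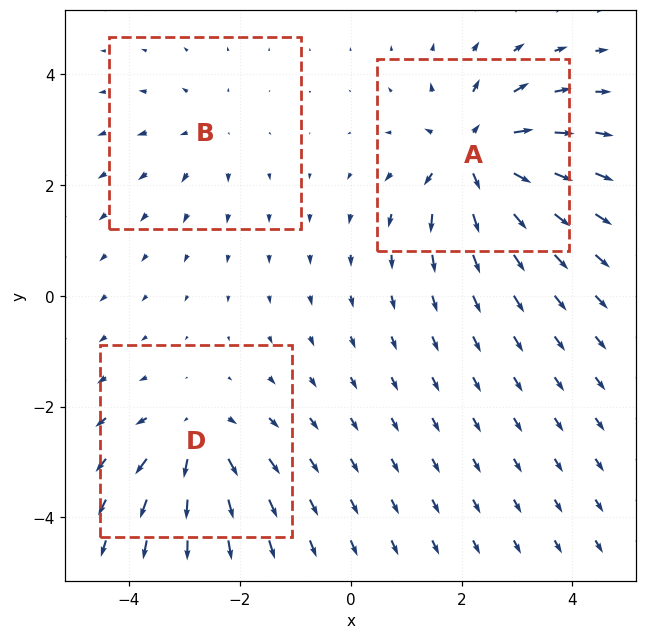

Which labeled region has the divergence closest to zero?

B

Divergence at each region's feature centre — A: about +6, B: about +2, D: about +4. Region B is closest to zero.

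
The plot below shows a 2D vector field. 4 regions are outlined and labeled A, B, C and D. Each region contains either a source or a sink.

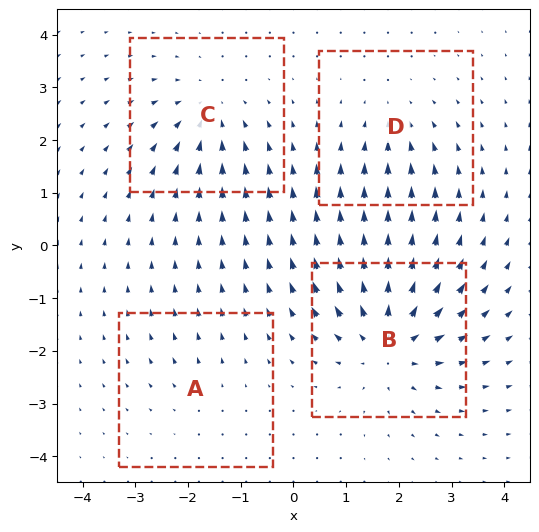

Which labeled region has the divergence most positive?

B

Divergence at each region's feature centre — A: about +2, B: about +7, C: about -4, D: about -3. Region B is most positive.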